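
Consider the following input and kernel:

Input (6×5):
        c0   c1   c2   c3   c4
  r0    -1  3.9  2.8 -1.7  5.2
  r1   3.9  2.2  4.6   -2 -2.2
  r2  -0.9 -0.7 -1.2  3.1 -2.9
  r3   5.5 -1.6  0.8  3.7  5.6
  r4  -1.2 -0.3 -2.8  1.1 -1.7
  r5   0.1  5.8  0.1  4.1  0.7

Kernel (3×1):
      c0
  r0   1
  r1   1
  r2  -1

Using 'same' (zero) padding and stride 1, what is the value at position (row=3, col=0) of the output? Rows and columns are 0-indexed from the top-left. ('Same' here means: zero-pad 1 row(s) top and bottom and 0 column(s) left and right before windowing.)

The receptive field on the zero-padded input at this output position is [-0.9 / 5.5 / -1.2]. Elementwise product with the kernel and sum: -0.9·1 + 5.5·1 + -1.2·-1.

5.8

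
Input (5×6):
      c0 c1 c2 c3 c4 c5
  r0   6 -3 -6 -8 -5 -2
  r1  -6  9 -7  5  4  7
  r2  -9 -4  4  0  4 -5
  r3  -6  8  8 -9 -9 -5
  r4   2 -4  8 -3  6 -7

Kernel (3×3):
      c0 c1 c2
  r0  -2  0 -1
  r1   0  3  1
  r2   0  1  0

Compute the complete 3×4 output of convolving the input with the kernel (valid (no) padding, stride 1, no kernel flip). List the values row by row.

10 2 36 41
19 -3 5 -19
42 31 -51 -21

Output[0,0]: The receptive field on the input at this output position is [6 -3 -6 / -6 9 -7 / -9 -4 4]. Elementwise product with the kernel and sum: 6·-2 + -6·-1 + 9·3 + -7·1 + -4·1.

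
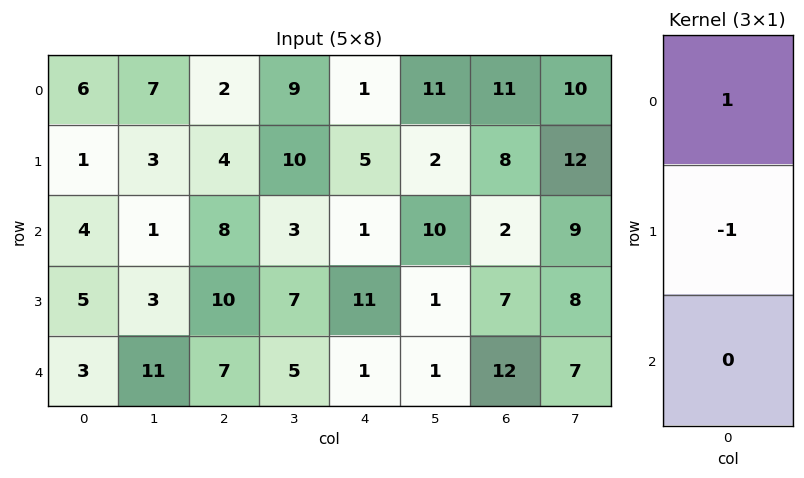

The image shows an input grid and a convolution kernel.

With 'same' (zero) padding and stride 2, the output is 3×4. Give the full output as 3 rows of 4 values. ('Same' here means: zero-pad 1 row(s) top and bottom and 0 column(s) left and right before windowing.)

Output[0,0]: The receptive field on the zero-padded input at this output position is [0 / 6 / 1]. Elementwise product with the kernel and sum: 0·1 + 6·-1.

-6 -2 -1 -11
-3 -4 4 6
2 3 10 -5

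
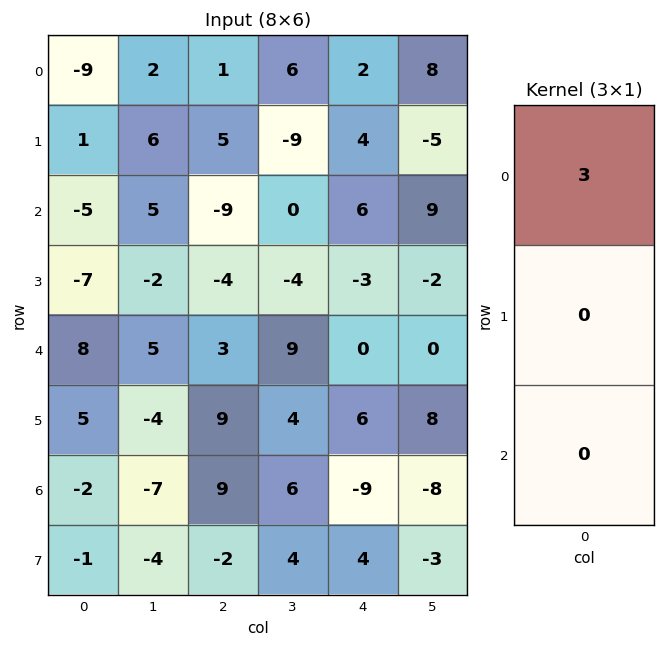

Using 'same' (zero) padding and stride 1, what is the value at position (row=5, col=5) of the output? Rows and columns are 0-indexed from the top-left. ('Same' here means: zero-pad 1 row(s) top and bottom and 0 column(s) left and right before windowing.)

The receptive field on the zero-padded input at this output position is [0 / 8 / -8]. Elementwise product with the kernel and sum: 0·3.

0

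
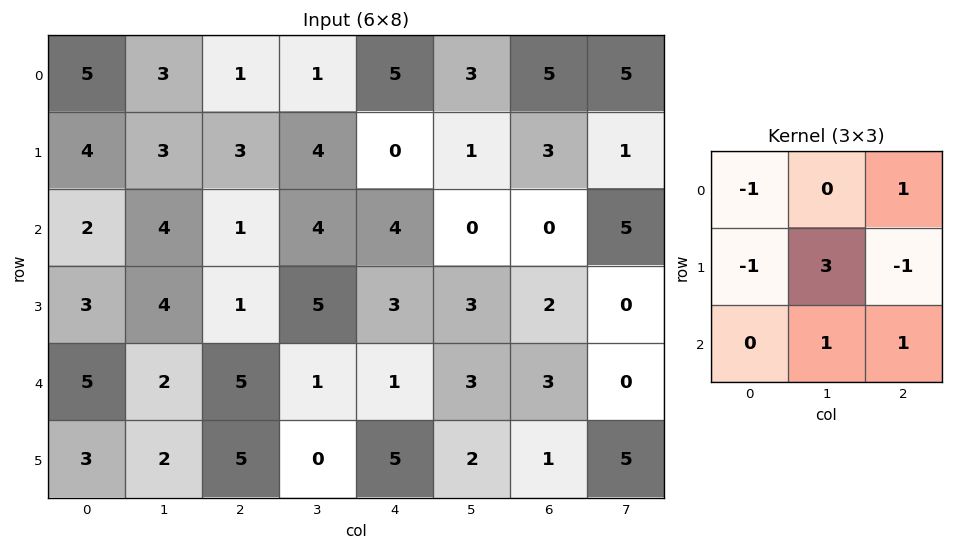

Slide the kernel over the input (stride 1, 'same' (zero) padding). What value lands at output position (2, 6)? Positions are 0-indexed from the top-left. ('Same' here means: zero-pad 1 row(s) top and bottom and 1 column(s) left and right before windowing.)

-3

The receptive field on the zero-padded input at this output position is [1 3 1 / 0 0 5 / 3 2 0]. Elementwise product with the kernel and sum: 1·-1 + 1·1 + 0·-1 + 0·3 + 5·-1 + 2·1 + 0·1.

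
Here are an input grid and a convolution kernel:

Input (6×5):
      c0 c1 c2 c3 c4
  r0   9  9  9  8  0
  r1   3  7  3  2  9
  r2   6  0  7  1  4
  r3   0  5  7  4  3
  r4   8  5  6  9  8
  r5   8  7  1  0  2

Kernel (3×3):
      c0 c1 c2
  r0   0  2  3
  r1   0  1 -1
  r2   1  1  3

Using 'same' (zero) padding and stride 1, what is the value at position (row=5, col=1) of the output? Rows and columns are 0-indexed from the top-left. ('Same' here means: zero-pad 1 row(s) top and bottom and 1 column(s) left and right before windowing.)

The receptive field on the zero-padded input at this output position is [8 5 6 / 8 7 1 / 0 0 0]. Elementwise product with the kernel and sum: 5·2 + 6·3 + 7·1 + 1·-1 + 0·1 + 0·1 + 0·3.

34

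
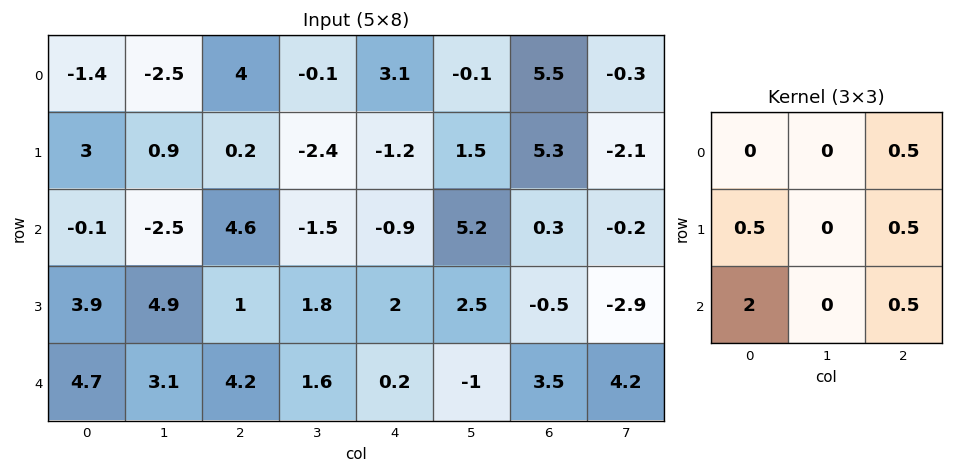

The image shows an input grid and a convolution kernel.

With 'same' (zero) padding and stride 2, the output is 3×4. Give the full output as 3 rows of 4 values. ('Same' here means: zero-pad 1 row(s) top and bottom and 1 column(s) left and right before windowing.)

Output[0,0]: The receptive field on the zero-padded input at this output position is [0 0 0 / 0 -1.4 -2.5 / 0 3 0.9]. Elementwise product with the kernel and sum: 0·0.5 + 0·0.5 + -2.5·0.5 + 0·2 + 0.9·0.5.
Output[0,1]: The receptive field on the zero-padded input at this output position is [0 0 0 / -2.5 4 -0.1 / 0.9 0.2 -2.4]. Elementwise product with the kernel and sum: 0·0.5 + -2.5·0.5 + -0.1·0.5 + 0.9·2 + -2.4·0.5.

-0.8 -0.7 -4.15 1.75
1.65 7.5 7.45 5
4 3.25 1.55 0.15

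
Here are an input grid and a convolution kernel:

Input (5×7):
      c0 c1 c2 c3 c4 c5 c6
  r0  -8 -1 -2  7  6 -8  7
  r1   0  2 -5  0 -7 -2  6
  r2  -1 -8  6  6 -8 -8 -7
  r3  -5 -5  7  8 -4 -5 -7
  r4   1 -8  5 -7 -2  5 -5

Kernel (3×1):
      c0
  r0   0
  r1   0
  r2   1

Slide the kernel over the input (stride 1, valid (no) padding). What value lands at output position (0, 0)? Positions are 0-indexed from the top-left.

-1

The receptive field on the input at this output position is [-8 / 0 / -1]. Elementwise product with the kernel and sum: -1·1.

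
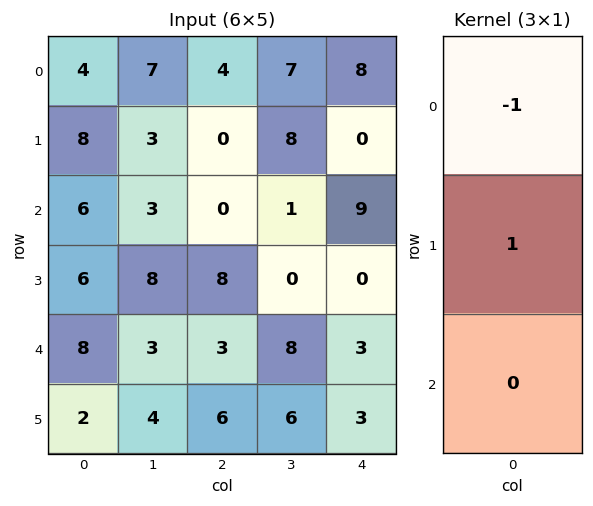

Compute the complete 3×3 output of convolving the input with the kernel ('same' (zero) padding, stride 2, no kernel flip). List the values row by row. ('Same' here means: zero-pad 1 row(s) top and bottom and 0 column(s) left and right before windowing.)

4 4 8
-2 0 9
2 -5 3

Output[0,0]: The receptive field on the zero-padded input at this output position is [0 / 4 / 8]. Elementwise product with the kernel and sum: 0·-1 + 4·1.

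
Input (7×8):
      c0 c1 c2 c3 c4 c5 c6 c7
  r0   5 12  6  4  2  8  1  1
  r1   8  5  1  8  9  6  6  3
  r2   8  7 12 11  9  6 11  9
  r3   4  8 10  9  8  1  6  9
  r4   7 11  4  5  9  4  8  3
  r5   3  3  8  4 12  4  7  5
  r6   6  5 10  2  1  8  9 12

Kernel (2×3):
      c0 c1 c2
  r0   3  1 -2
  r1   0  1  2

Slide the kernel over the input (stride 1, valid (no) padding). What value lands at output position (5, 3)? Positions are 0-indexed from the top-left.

33

The receptive field on the input at this output position is [4 12 4 / 2 1 8]. Elementwise product with the kernel and sum: 4·3 + 12·1 + 4·-2 + 1·1 + 8·2.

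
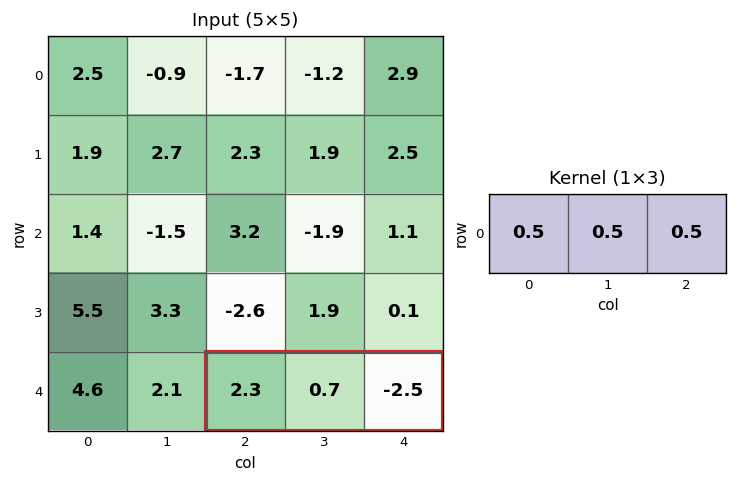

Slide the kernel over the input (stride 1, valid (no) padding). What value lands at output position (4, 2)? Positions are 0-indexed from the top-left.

0.25

The receptive field on the input at this output position is [2.3 0.7 -2.5]. Elementwise product with the kernel and sum: 2.3·0.5 + 0.7·0.5 + -2.5·0.5.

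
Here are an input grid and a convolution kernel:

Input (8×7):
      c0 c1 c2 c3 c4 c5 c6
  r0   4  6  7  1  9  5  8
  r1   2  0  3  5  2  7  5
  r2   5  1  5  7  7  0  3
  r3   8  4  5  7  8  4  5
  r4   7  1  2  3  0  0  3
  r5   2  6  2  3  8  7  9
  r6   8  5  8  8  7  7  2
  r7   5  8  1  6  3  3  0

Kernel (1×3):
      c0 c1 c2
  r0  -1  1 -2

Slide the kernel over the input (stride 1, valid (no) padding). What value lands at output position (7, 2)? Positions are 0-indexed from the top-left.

The receptive field on the input at this output position is [1 6 3]. Elementwise product with the kernel and sum: 1·-1 + 6·1 + 3·-2.

-1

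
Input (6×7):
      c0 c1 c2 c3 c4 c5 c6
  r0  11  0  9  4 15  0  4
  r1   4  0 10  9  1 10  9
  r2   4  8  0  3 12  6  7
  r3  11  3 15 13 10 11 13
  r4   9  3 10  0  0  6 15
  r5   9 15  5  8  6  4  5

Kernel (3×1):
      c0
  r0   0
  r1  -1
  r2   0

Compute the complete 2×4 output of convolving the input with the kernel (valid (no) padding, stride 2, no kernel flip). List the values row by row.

Output[0,0]: The receptive field on the input at this output position is [11 / 4 / 4]. Elementwise product with the kernel and sum: 4·-1.

-4 -10 -1 -9
-11 -15 -10 -13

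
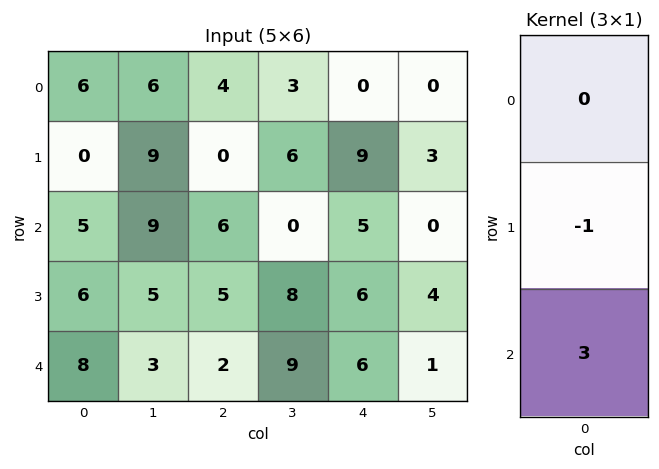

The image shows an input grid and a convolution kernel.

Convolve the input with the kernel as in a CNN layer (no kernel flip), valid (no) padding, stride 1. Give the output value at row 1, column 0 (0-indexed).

13

The receptive field on the input at this output position is [0 / 5 / 6]. Elementwise product with the kernel and sum: 5·-1 + 6·3.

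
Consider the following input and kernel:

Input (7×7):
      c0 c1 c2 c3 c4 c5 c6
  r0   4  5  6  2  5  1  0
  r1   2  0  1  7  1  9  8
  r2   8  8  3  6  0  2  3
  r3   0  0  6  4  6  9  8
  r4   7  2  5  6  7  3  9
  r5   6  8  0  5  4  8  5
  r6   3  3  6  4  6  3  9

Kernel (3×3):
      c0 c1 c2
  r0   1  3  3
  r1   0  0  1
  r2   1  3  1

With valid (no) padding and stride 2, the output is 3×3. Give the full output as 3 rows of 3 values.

73 49 25
65 57 48
46 72 72

Output[0,0]: The receptive field on the input at this output position is [4 5 6 / 2 0 1 / 8 8 3]. Elementwise product with the kernel and sum: 4·1 + 5·3 + 6·3 + 1·1 + 8·1 + 8·3 + 3·1.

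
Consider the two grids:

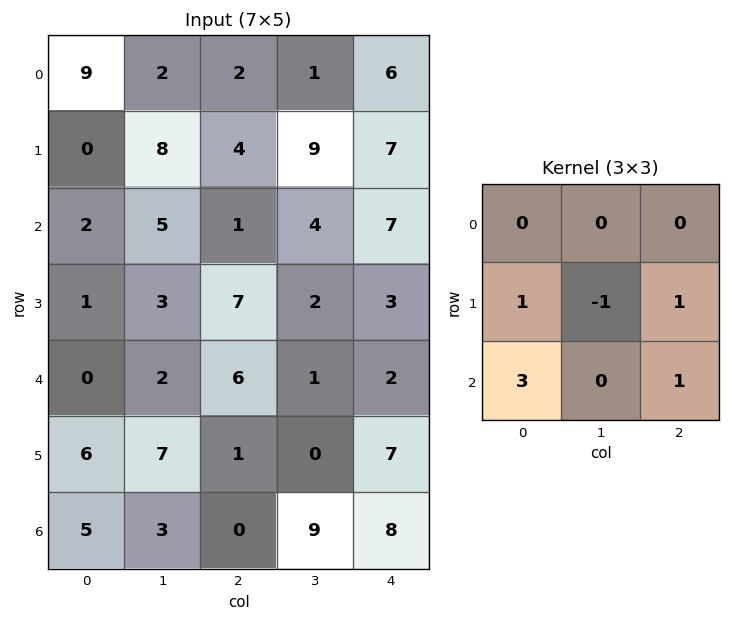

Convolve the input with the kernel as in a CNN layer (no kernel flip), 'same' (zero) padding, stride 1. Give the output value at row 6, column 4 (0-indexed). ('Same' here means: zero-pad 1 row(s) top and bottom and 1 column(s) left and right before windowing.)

The receptive field on the zero-padded input at this output position is [0 7 0 / 9 8 0 / 0 0 0]. Elementwise product with the kernel and sum: 9·1 + 8·-1 + 0·1 + 0·3 + 0·1.

1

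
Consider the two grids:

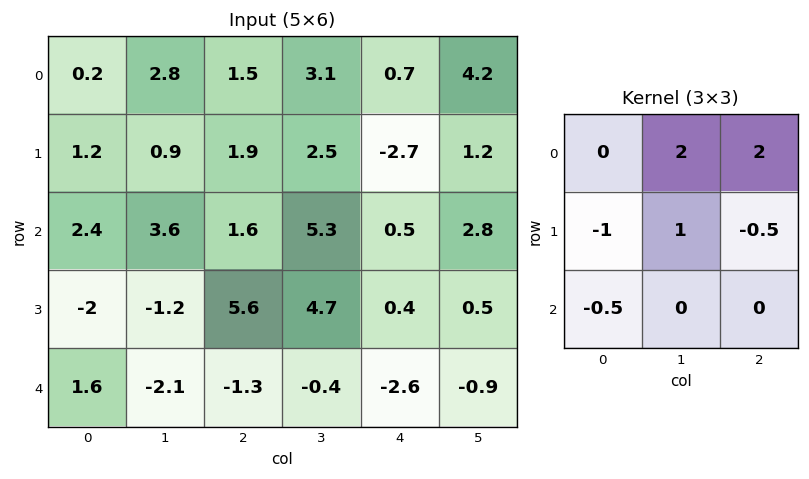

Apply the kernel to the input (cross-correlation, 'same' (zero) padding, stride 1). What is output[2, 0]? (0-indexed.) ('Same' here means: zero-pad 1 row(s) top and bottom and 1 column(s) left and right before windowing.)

4.8

The receptive field on the zero-padded input at this output position is [0 1.2 0.9 / 0 2.4 3.6 / 0 -2 -1.2]. Elementwise product with the kernel and sum: 1.2·2 + 0.9·2 + 0·-1 + 2.4·1 + 3.6·-0.5 + 0·-0.5.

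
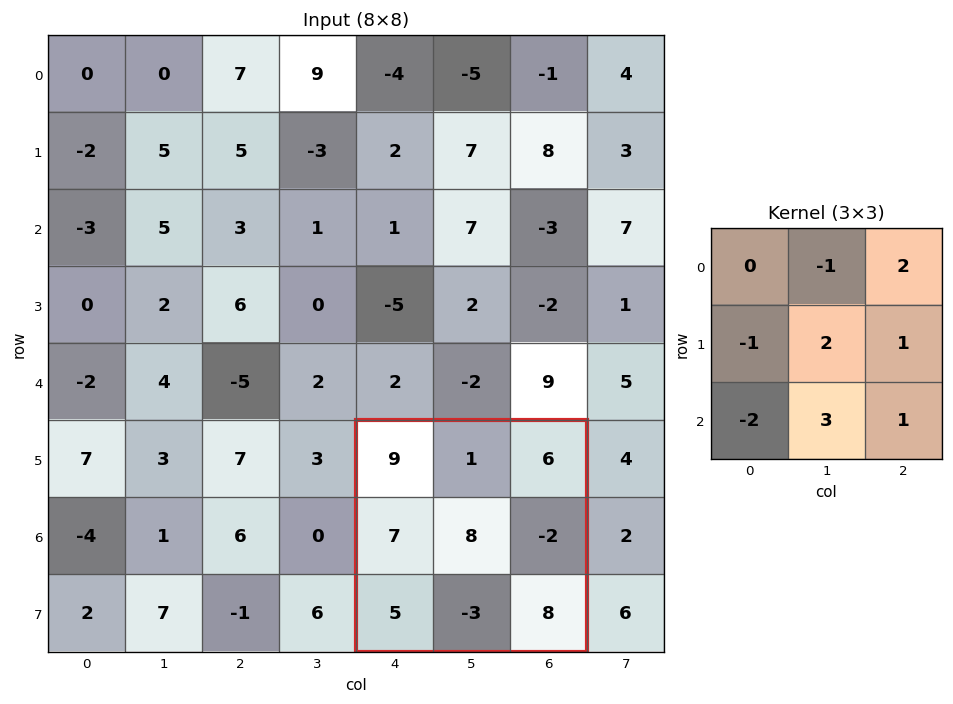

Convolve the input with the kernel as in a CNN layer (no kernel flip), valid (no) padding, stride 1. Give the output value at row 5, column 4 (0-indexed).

The receptive field on the input at this output position is [9 1 6 / 7 8 -2 / 5 -3 8]. Elementwise product with the kernel and sum: 1·-1 + 6·2 + 7·-1 + 8·2 + -2·1 + 5·-2 + -3·3 + 8·1.

7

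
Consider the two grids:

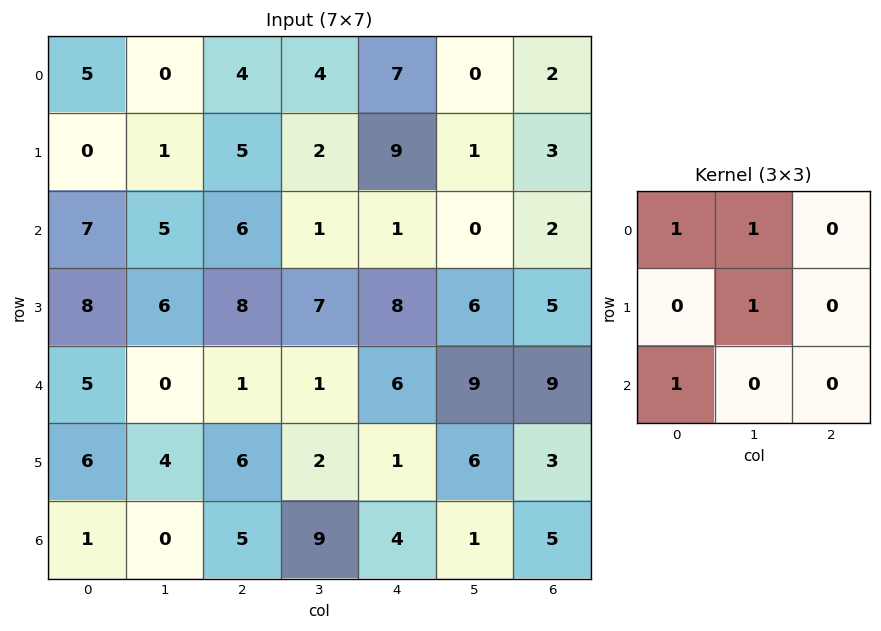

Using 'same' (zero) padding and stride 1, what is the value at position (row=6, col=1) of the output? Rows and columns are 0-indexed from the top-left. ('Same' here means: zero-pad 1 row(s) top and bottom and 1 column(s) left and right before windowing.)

10

The receptive field on the zero-padded input at this output position is [6 4 6 / 1 0 5 / 0 0 0]. Elementwise product with the kernel and sum: 6·1 + 4·1 + 0·1 + 0·1.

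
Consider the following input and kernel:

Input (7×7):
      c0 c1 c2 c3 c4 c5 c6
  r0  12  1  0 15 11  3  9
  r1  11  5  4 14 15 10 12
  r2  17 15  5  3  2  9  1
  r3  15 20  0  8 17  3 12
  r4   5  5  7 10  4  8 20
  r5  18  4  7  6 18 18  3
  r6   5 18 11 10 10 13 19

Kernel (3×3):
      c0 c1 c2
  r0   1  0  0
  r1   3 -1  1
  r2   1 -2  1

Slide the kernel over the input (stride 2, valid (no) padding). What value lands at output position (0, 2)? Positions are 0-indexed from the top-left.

The receptive field on the input at this output position is [11 3 9 / 15 10 12 / 2 9 1]. Elementwise product with the kernel and sum: 11·1 + 15·3 + 10·-1 + 12·1 + 2·1 + 9·-2 + 1·1.

43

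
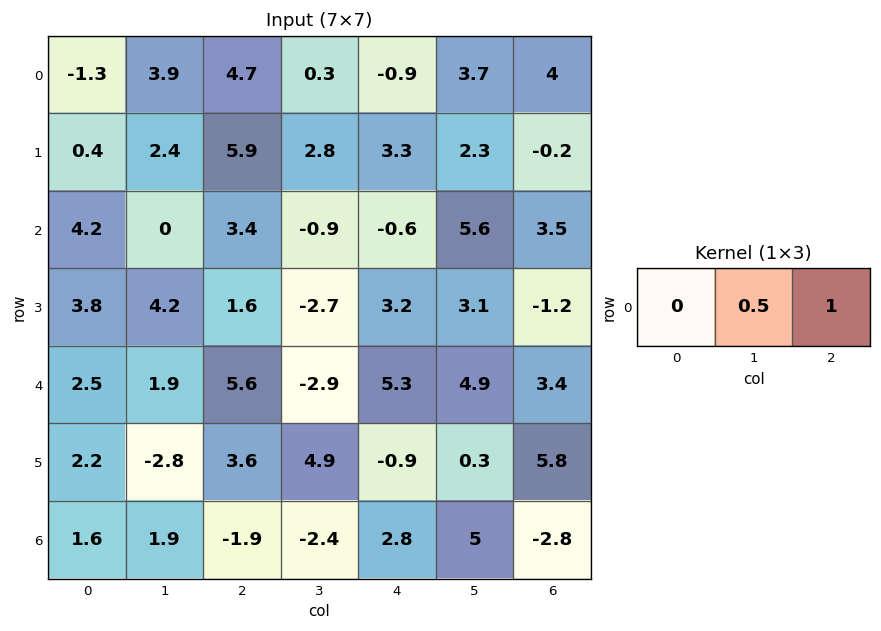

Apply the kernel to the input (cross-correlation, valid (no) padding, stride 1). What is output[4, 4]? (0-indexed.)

5.85

The receptive field on the input at this output position is [5.3 4.9 3.4]. Elementwise product with the kernel and sum: 4.9·0.5 + 3.4·1.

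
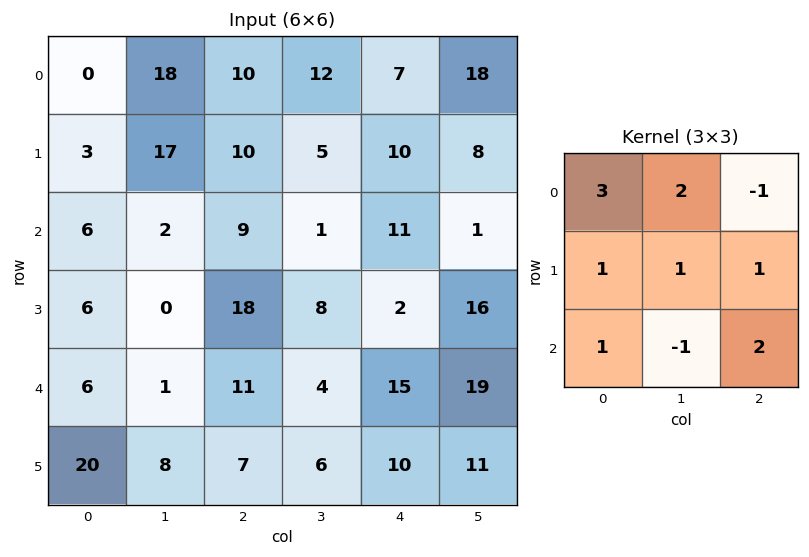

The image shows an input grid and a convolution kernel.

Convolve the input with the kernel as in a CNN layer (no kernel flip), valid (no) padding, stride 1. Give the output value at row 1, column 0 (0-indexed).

The receptive field on the input at this output position is [3 17 10 / 6 2 9 / 6 0 18]. Elementwise product with the kernel and sum: 3·3 + 17·2 + 10·-1 + 6·1 + 2·1 + 9·1 + 6·1 + 0·-1 + 18·2.

92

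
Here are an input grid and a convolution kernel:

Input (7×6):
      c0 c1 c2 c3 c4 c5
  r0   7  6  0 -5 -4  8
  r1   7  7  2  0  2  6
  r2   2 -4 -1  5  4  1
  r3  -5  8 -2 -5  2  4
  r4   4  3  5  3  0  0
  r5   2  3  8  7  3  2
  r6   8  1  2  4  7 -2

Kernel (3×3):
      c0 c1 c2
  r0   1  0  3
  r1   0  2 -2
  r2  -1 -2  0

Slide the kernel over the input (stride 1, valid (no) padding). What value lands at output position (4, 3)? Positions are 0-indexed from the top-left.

The receptive field on the input at this output position is [3 0 0 / 7 3 2 / 4 7 -2]. Elementwise product with the kernel and sum: 3·1 + 0·3 + 3·2 + 2·-2 + 4·-1 + 7·-2.

-13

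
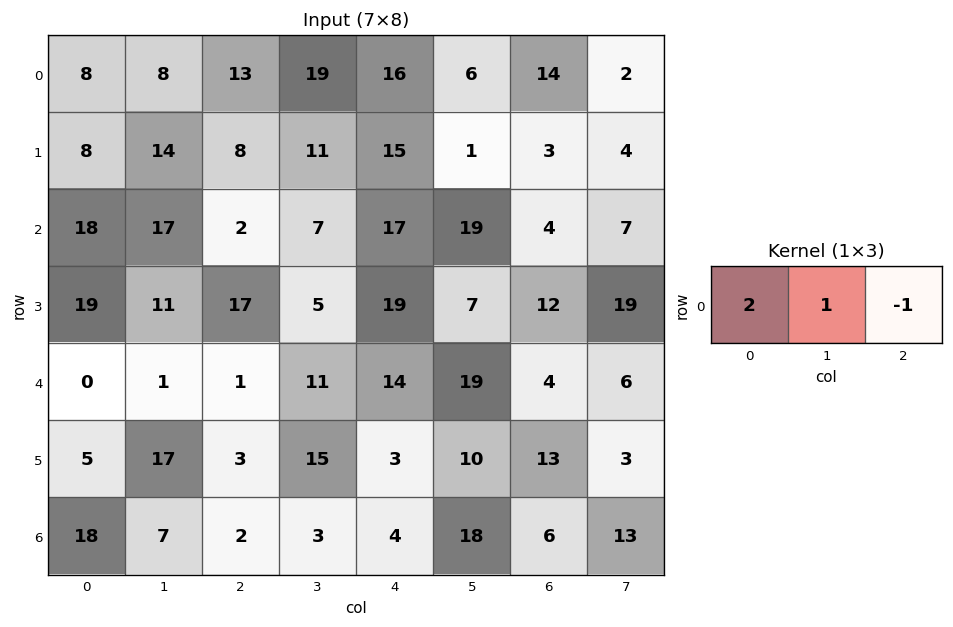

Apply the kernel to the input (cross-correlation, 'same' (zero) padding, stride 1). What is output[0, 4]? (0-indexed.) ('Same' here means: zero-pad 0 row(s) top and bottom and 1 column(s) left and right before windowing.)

The receptive field on the zero-padded input at this output position is [19 16 6]. Elementwise product with the kernel and sum: 19·2 + 16·1 + 6·-1.

48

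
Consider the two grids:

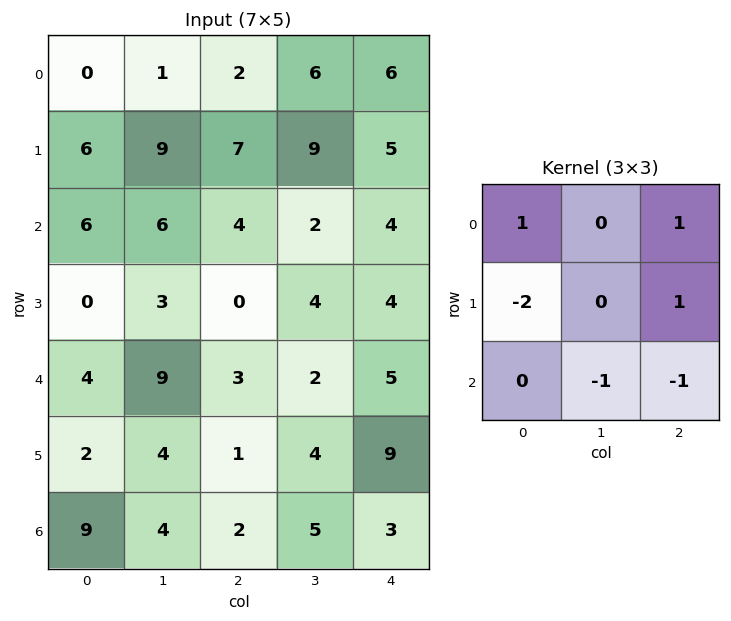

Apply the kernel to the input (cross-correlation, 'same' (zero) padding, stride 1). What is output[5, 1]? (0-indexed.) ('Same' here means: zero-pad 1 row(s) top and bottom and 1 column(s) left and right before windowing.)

The receptive field on the zero-padded input at this output position is [4 9 3 / 2 4 1 / 9 4 2]. Elementwise product with the kernel and sum: 4·1 + 3·1 + 2·-2 + 1·1 + 4·-1 + 2·-1.

-2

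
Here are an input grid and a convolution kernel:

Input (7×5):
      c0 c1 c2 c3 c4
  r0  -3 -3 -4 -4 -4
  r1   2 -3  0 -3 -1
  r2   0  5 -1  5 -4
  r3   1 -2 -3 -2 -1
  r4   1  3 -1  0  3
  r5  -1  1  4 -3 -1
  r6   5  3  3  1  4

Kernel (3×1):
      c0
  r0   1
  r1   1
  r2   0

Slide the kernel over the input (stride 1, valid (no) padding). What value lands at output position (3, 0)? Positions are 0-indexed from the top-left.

2

The receptive field on the input at this output position is [1 / 1 / -1]. Elementwise product with the kernel and sum: 1·1 + 1·1.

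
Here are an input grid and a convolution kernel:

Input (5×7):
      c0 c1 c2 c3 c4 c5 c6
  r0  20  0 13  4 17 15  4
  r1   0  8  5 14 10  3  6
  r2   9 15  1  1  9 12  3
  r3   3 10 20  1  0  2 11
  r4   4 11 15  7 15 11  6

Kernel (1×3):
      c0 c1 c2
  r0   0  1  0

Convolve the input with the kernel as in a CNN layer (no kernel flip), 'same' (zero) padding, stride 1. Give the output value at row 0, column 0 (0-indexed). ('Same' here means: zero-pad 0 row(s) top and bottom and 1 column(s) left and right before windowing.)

The receptive field on the zero-padded input at this output position is [0 20 0]. Elementwise product with the kernel and sum: 20·1.

20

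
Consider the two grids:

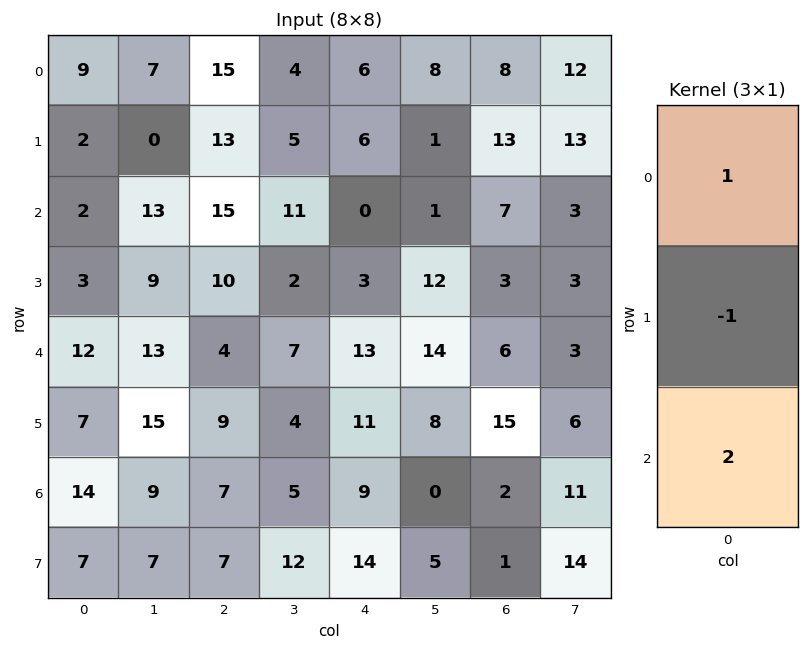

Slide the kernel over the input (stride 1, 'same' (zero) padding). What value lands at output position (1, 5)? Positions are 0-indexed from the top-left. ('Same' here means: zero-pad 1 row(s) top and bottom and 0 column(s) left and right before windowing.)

9

The receptive field on the zero-padded input at this output position is [8 / 1 / 1]. Elementwise product with the kernel and sum: 8·1 + 1·-1 + 1·2.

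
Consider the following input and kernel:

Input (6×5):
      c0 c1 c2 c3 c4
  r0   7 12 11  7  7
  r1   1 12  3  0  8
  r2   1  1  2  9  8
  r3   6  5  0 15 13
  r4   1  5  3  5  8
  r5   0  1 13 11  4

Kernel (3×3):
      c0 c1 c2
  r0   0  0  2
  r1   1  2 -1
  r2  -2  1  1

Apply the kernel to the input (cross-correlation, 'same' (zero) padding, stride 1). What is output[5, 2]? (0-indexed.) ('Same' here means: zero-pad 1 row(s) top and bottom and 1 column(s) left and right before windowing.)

26

The receptive field on the zero-padded input at this output position is [5 3 5 / 1 13 11 / 0 0 0]. Elementwise product with the kernel and sum: 5·2 + 1·1 + 13·2 + 11·-1 + 0·-2 + 0·1 + 0·1.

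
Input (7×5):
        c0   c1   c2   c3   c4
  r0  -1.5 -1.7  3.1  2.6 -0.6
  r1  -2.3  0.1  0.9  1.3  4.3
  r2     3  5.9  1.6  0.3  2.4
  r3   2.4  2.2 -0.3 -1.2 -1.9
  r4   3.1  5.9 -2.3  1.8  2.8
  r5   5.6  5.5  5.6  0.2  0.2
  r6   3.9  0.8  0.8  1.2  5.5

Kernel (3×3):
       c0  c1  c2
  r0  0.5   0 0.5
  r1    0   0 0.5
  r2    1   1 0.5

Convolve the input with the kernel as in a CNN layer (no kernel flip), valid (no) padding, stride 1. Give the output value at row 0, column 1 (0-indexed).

The receptive field on the input at this output position is [-1.7 3.1 2.6 / 0.1 0.9 1.3 / 5.9 1.6 0.3]. Elementwise product with the kernel and sum: -1.7·0.5 + 2.6·0.5 + 1.3·0.5 + 5.9·1 + 1.6·1 + 0.3·0.5.

8.75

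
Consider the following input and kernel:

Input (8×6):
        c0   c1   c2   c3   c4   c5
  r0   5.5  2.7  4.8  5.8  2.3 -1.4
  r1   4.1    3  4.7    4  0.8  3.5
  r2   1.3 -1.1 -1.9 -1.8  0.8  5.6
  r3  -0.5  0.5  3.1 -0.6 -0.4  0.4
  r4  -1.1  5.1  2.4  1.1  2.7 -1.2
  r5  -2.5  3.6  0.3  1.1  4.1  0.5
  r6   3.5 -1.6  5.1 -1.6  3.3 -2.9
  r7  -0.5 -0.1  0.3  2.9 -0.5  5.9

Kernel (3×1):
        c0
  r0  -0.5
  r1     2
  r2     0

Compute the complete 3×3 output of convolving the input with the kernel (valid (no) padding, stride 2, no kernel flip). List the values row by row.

5.45 7 0.45
-1.65 7.15 -1.2
-4.45 -0.6 6.85

Output[0,0]: The receptive field on the input at this output position is [5.5 / 4.1 / 1.3]. Elementwise product with the kernel and sum: 5.5·-0.5 + 4.1·2.
Output[0,1]: The receptive field on the input at this output position is [4.8 / 4.7 / -1.9]. Elementwise product with the kernel and sum: 4.8·-0.5 + 4.7·2.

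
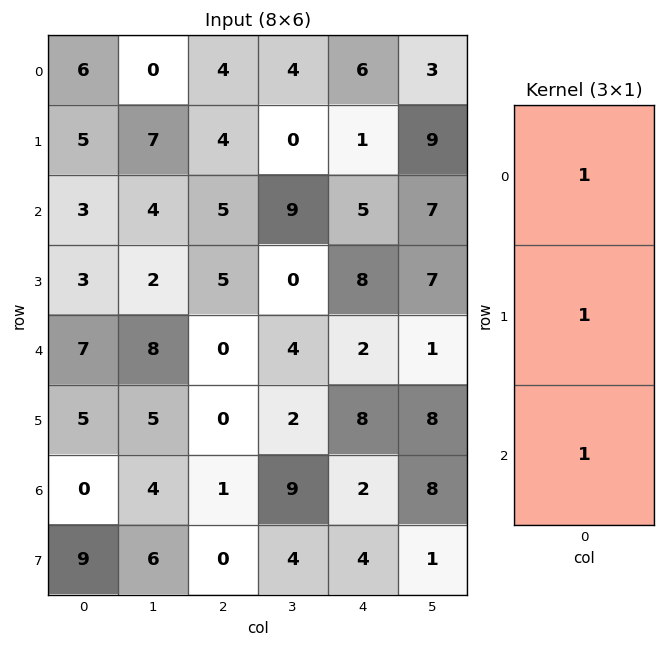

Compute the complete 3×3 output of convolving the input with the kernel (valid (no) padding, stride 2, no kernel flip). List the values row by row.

14 13 12
13 10 15
12 1 12

Output[0,0]: The receptive field on the input at this output position is [6 / 5 / 3]. Elementwise product with the kernel and sum: 6·1 + 5·1 + 3·1.
Output[0,1]: The receptive field on the input at this output position is [4 / 4 / 5]. Elementwise product with the kernel and sum: 4·1 + 4·1 + 5·1.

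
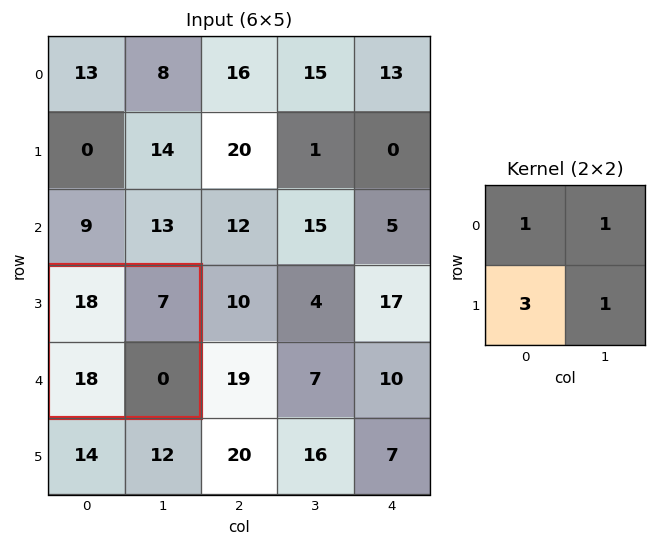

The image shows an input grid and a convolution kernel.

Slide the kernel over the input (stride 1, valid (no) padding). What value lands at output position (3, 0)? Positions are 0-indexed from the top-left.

The receptive field on the input at this output position is [18 7 / 18 0]. Elementwise product with the kernel and sum: 18·1 + 7·1 + 18·3 + 0·1.

79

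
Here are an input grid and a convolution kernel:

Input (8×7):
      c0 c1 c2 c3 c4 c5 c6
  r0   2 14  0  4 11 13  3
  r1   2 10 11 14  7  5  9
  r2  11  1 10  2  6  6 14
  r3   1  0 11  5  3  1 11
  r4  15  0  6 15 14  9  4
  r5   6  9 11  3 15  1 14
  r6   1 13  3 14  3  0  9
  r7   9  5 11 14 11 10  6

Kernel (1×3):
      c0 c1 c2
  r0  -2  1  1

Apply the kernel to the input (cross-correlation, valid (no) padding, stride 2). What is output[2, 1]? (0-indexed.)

17

The receptive field on the input at this output position is [6 15 14]. Elementwise product with the kernel and sum: 6·-2 + 15·1 + 14·1.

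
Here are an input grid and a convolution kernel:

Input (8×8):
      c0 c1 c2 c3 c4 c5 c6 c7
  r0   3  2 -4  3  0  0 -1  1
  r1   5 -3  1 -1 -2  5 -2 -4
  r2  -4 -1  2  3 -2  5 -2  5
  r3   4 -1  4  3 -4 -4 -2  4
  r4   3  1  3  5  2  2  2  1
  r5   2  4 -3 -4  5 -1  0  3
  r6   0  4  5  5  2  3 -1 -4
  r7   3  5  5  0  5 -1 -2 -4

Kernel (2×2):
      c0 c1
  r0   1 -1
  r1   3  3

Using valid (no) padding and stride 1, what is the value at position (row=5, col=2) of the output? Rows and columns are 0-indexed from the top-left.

The receptive field on the input at this output position is [-3 -4 / 5 5]. Elementwise product with the kernel and sum: -3·1 + -4·-1 + 5·3 + 5·3.

31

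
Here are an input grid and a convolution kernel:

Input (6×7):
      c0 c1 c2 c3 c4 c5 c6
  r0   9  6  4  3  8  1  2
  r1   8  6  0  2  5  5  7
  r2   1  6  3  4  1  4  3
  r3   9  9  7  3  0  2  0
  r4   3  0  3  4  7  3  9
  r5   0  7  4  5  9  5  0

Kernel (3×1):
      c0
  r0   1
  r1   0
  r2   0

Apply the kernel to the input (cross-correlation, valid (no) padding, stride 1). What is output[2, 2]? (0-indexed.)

3

The receptive field on the input at this output position is [3 / 7 / 3]. Elementwise product with the kernel and sum: 3·1.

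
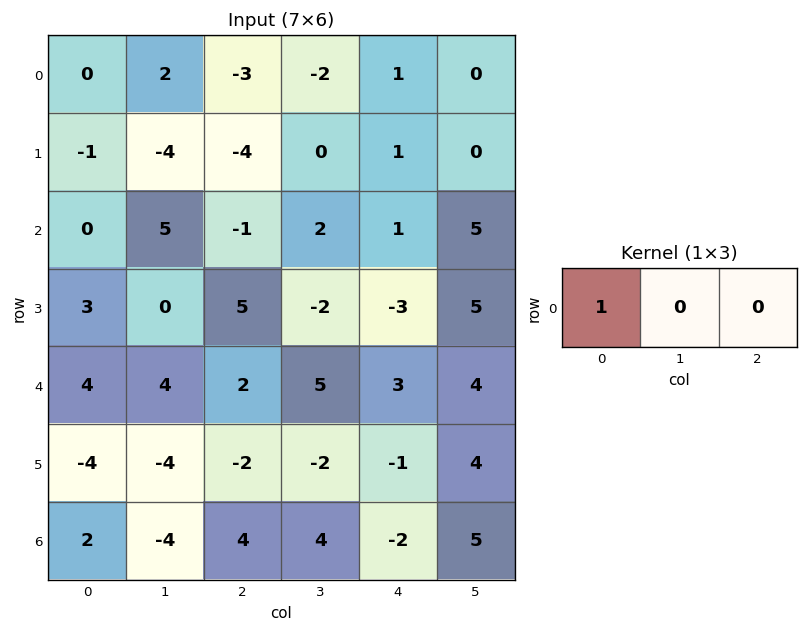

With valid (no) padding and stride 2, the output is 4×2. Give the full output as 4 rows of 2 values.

0 -3
0 -1
4 2
2 4

Output[0,0]: The receptive field on the input at this output position is [0 2 -3]. Elementwise product with the kernel and sum: 0·1.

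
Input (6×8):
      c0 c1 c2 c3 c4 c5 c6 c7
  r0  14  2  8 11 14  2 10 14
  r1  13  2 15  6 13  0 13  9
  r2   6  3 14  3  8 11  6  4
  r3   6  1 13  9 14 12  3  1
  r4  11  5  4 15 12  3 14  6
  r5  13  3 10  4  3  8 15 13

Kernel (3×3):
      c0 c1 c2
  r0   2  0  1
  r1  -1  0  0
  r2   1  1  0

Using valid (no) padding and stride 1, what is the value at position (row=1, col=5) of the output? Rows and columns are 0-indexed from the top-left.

The receptive field on the input at this output position is [0 13 9 / 11 6 4 / 12 3 1]. Elementwise product with the kernel and sum: 0·2 + 9·1 + 11·-1 + 12·1 + 3·1.

13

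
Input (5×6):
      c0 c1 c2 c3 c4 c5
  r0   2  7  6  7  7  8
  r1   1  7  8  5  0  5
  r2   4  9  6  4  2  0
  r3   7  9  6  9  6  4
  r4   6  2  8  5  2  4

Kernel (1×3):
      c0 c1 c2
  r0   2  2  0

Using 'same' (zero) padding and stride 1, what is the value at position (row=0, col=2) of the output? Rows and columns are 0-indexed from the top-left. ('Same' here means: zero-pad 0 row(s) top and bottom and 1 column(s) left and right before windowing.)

The receptive field on the zero-padded input at this output position is [7 6 7]. Elementwise product with the kernel and sum: 7·2 + 6·2.

26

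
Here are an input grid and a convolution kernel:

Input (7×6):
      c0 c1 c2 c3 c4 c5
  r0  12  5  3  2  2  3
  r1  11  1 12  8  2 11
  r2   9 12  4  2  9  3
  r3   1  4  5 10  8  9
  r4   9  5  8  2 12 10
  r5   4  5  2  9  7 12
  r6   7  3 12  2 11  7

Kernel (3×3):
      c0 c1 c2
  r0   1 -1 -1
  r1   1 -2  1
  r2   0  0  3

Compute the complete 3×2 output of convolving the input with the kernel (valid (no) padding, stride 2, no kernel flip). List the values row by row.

37 24
15 22
28 18

Output[0,0]: The receptive field on the input at this output position is [12 5 3 / 11 1 12 / 9 12 4]. Elementwise product with the kernel and sum: 12·1 + 5·-1 + 3·-1 + 11·1 + 1·-2 + 12·1 + 4·3.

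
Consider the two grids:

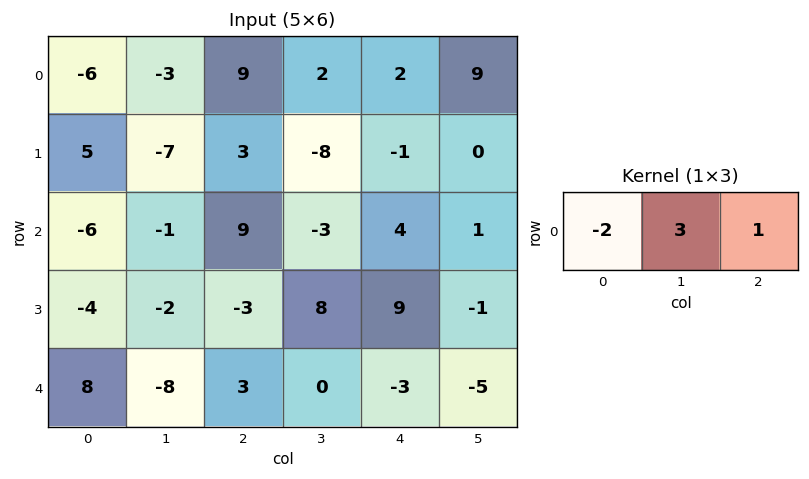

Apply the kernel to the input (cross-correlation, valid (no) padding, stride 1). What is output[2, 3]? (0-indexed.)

The receptive field on the input at this output position is [-3 4 1]. Elementwise product with the kernel and sum: -3·-2 + 4·3 + 1·1.

19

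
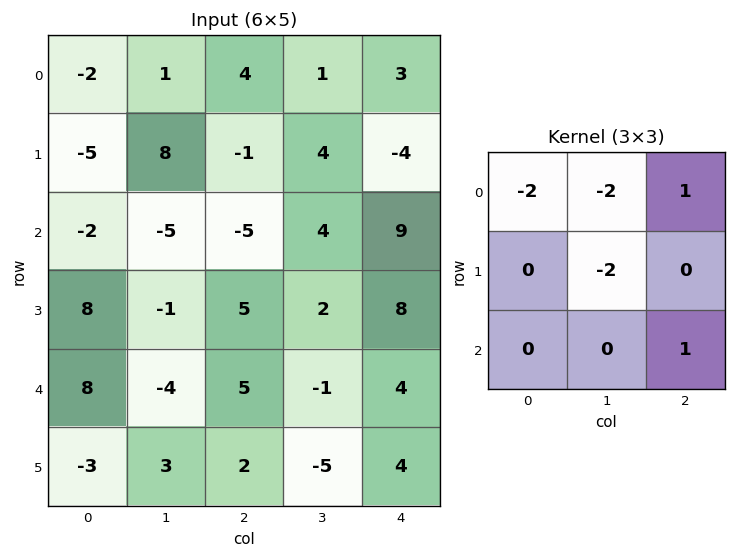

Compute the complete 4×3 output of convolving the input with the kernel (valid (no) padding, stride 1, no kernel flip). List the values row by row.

-15 -3 -6
8 2 -10
16 13 11
1 -21 0

Output[0,0]: The receptive field on the input at this output position is [-2 1 4 / -5 8 -1 / -2 -5 -5]. Elementwise product with the kernel and sum: -2·-2 + 1·-2 + 4·1 + 8·-2 + -5·1.
Output[0,1]: The receptive field on the input at this output position is [1 4 1 / 8 -1 4 / -5 -5 4]. Elementwise product with the kernel and sum: 1·-2 + 4·-2 + 1·1 + -1·-2 + 4·1.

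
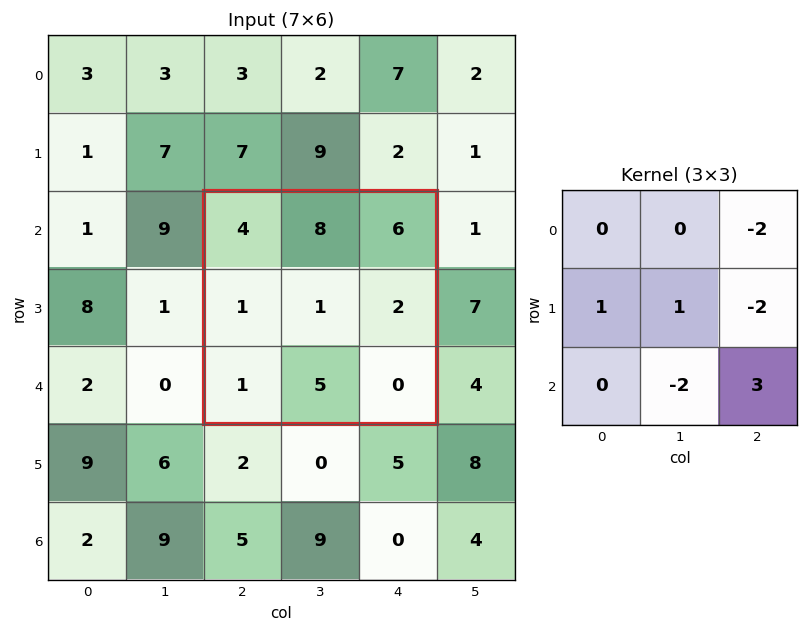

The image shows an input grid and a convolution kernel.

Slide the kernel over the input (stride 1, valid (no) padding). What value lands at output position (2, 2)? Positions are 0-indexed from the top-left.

The receptive field on the input at this output position is [4 8 6 / 1 1 2 / 1 5 0]. Elementwise product with the kernel and sum: 6·-2 + 1·1 + 1·1 + 2·-2 + 5·-2 + 0·3.

-24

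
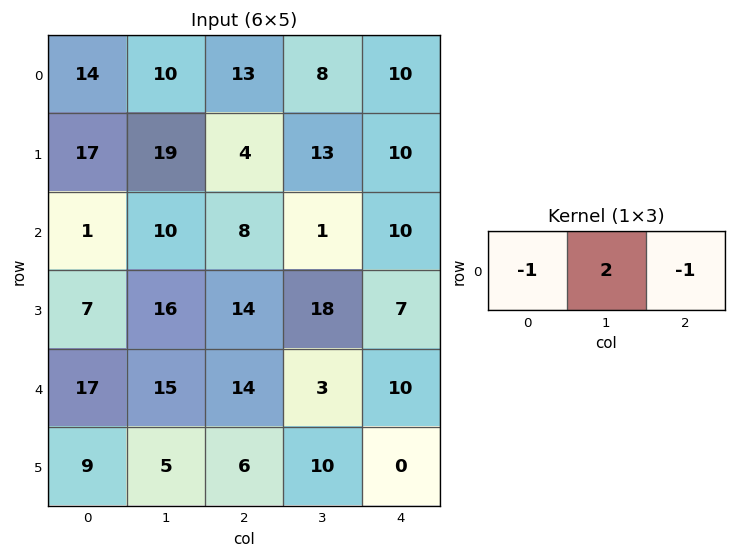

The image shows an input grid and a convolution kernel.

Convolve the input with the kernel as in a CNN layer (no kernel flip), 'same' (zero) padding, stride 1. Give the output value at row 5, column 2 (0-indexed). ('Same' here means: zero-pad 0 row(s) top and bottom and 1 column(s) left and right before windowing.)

-3

The receptive field on the zero-padded input at this output position is [5 6 10]. Elementwise product with the kernel and sum: 5·-1 + 6·2 + 10·-1.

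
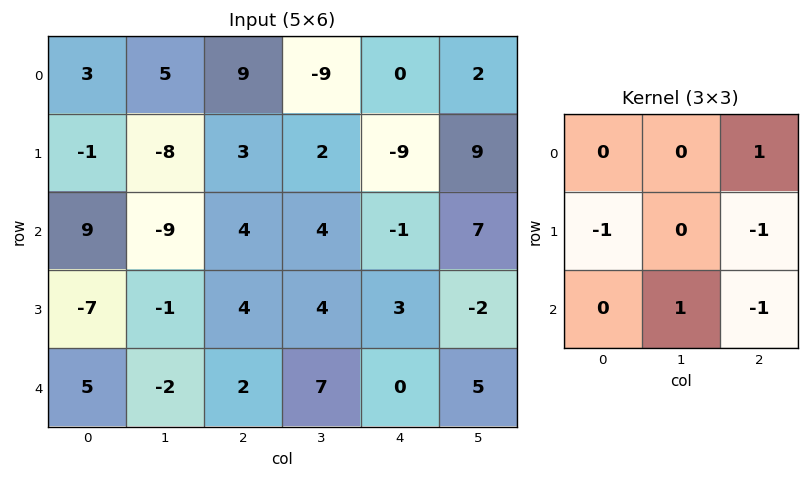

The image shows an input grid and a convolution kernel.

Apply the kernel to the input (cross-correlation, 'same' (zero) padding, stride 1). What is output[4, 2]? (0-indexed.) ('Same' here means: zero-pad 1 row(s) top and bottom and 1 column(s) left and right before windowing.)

The receptive field on the zero-padded input at this output position is [-1 4 4 / -2 2 7 / 0 0 0]. Elementwise product with the kernel and sum: 4·1 + -2·-1 + 7·-1 + 0·1 + 0·-1.

-1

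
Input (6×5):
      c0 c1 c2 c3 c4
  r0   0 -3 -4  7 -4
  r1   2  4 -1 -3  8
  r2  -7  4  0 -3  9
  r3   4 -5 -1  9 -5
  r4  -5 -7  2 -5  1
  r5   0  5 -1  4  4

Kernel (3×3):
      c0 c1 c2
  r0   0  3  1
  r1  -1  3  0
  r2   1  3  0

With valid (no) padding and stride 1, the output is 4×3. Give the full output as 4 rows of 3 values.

2 -8 0
19 -18 16
-33 -2 15
-17 21 16

Output[0,0]: The receptive field on the input at this output position is [0 -3 -4 / 2 4 -1 / -7 4 0]. Elementwise product with the kernel and sum: -3·3 + -4·1 + 2·-1 + 4·3 + -7·1 + 4·3.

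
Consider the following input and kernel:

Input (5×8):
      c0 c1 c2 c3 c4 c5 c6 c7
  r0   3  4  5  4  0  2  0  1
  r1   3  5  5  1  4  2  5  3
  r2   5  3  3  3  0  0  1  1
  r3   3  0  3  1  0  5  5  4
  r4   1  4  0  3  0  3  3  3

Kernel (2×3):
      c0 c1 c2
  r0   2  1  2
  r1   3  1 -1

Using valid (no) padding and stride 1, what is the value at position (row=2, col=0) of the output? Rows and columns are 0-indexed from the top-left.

25

The receptive field on the input at this output position is [5 3 3 / 3 0 3]. Elementwise product with the kernel and sum: 5·2 + 3·1 + 3·2 + 3·3 + 0·1 + 3·-1.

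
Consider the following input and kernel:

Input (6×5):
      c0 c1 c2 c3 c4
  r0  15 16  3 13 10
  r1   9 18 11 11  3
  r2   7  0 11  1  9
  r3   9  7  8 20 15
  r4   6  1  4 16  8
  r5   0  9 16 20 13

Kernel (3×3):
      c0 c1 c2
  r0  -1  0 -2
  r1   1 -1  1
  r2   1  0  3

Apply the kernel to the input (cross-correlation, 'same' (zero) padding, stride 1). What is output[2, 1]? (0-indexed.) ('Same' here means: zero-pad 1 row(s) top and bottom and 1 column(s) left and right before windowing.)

The receptive field on the zero-padded input at this output position is [9 18 11 / 7 0 11 / 9 7 8]. Elementwise product with the kernel and sum: 9·-1 + 11·-2 + 7·1 + 0·-1 + 11·1 + 9·1 + 8·3.

20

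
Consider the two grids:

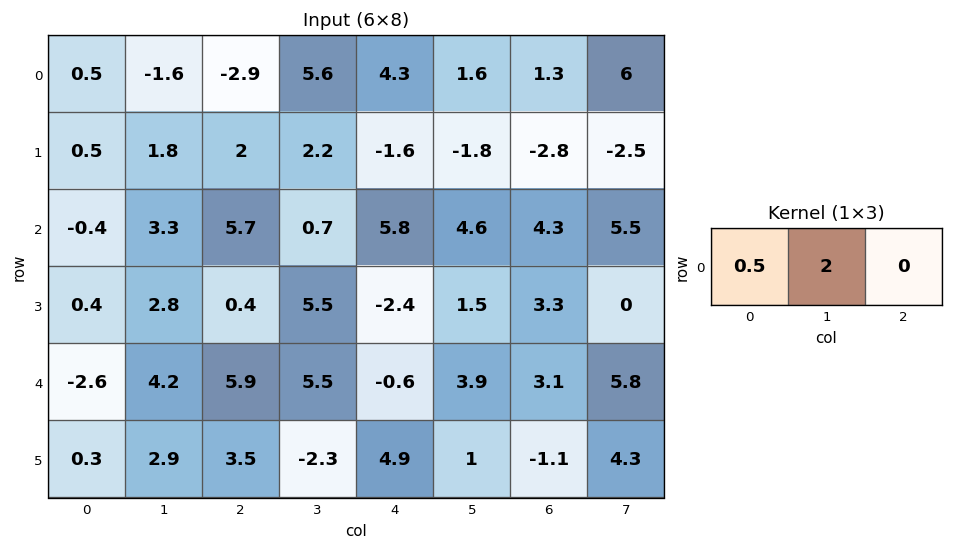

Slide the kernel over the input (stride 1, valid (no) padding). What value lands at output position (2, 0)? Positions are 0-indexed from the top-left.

The receptive field on the input at this output position is [-0.4 3.3 5.7]. Elementwise product with the kernel and sum: -0.4·0.5 + 3.3·2.

6.4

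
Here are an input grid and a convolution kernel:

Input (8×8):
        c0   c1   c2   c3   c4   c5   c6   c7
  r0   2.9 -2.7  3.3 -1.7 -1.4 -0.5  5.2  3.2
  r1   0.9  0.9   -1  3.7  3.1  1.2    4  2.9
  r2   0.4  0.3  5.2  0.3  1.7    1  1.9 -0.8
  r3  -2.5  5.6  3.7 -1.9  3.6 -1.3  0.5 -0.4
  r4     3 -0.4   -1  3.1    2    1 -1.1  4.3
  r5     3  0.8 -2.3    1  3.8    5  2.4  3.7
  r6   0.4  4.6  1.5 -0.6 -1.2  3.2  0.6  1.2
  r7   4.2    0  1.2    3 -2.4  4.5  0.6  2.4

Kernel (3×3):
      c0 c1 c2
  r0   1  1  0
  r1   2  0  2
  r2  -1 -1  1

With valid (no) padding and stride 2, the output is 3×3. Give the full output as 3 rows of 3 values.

Output[0,0]: The receptive field on the input at this output position is [2.9 -2.7 3.3 / 0.9 0.9 -1 / 0.4 0.3 5.2]. Elementwise product with the kernel and sum: 2.9·1 + -2.7·1 + 0.9·2 + -1·2 + 0.4·-1 + 0.3·-1 + 5.2·1.
Output[0,1]: The receptive field on the input at this output position is [3.3 -1.7 -1.4 / -1 3.7 3.1 / 5.2 0.3 1.7]. Elementwise product with the kernel and sum: 3.3·1 + -1.7·1 + -1·2 + 3.1·2 + 5.2·-1 + 0.3·-1 + 1.7·1.

4.5 2 11.5
-0.5 20 6.8
0.5 3 14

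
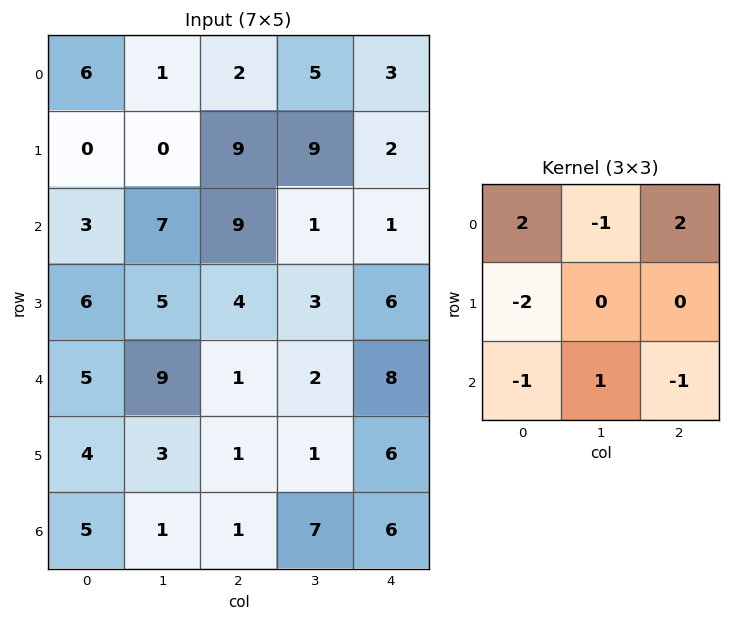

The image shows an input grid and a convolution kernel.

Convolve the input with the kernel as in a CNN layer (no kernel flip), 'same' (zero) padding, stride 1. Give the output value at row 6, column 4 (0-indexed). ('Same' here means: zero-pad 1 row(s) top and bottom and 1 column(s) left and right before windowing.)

-18

The receptive field on the zero-padded input at this output position is [1 6 0 / 7 6 0 / 0 0 0]. Elementwise product with the kernel and sum: 1·2 + 6·-1 + 0·2 + 7·-2 + 0·-1 + 0·1 + 0·-1.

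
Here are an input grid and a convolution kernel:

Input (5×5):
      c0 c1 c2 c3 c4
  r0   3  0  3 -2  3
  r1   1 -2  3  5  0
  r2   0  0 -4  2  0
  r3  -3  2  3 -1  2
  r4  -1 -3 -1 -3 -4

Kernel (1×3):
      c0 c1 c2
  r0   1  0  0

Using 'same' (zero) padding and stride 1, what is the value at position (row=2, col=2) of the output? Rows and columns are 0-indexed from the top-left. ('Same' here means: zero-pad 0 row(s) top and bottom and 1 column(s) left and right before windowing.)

The receptive field on the zero-padded input at this output position is [0 -4 2]. Elementwise product with the kernel and sum: 0·1.

0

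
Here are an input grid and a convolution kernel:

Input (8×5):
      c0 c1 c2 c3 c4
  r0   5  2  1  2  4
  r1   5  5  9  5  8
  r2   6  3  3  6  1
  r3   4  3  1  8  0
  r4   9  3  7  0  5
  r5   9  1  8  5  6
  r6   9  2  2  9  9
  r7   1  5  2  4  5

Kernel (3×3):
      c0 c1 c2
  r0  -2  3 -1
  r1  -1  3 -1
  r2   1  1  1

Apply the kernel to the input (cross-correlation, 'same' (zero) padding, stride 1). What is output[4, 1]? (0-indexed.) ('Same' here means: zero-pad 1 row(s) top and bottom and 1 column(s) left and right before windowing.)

The receptive field on the zero-padded input at this output position is [4 3 1 / 9 3 7 / 9 1 8]. Elementwise product with the kernel and sum: 4·-2 + 3·3 + 1·-1 + 9·-1 + 3·3 + 7·-1 + 9·1 + 1·1 + 8·1.

11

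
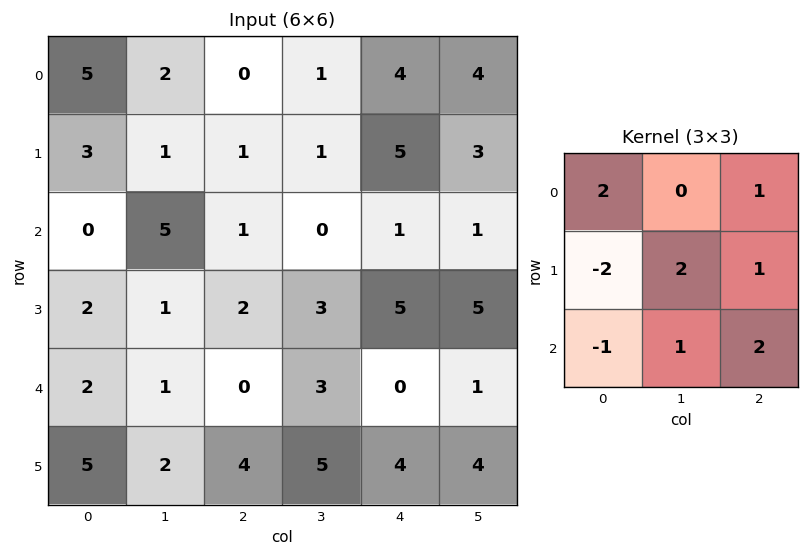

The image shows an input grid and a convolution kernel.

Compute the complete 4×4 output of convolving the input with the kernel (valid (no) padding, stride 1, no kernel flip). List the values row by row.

14 2 10 20
21 2 17 20
0 20 13 9
9 18 24 13

Output[0,0]: The receptive field on the input at this output position is [5 2 0 / 3 1 1 / 0 5 1]. Elementwise product with the kernel and sum: 5·2 + 0·1 + 3·-2 + 1·2 + 1·1 + 0·-1 + 5·1 + 1·2.
Output[0,1]: The receptive field on the input at this output position is [2 0 1 / 1 1 1 / 5 1 0]. Elementwise product with the kernel and sum: 2·2 + 1·1 + 1·-2 + 1·2 + 1·1 + 5·-1 + 1·1 + 0·2.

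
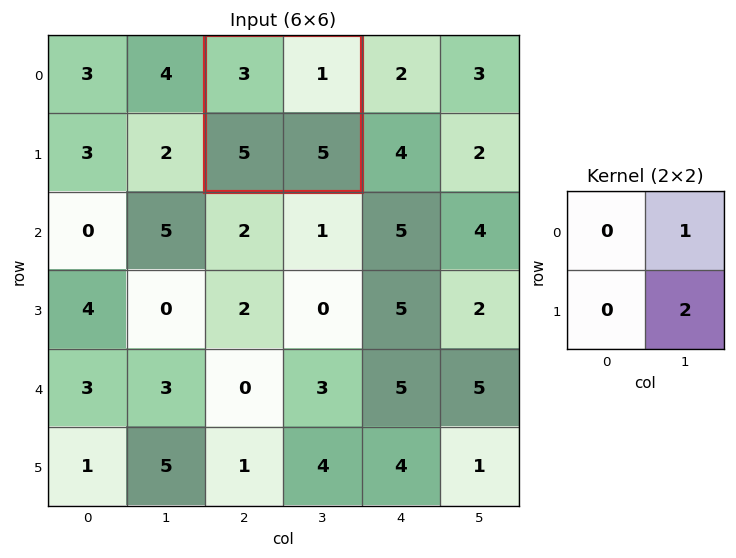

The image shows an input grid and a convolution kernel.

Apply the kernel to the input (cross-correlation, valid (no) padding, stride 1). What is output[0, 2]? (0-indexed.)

The receptive field on the input at this output position is [3 1 / 5 5]. Elementwise product with the kernel and sum: 1·1 + 5·2.

11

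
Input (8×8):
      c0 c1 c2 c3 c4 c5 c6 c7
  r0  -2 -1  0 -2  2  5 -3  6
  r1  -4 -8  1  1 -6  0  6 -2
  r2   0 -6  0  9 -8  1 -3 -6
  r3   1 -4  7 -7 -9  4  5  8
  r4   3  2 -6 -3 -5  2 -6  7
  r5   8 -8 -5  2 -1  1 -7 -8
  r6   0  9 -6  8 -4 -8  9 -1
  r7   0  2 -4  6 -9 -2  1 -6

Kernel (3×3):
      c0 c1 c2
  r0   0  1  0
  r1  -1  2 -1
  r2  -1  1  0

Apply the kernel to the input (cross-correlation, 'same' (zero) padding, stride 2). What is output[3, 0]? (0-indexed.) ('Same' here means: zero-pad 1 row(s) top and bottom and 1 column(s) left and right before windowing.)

-1

The receptive field on the zero-padded input at this output position is [0 8 -8 / 0 0 9 / 0 0 2]. Elementwise product with the kernel and sum: 8·1 + 0·-1 + 0·2 + 9·-1 + 0·-1 + 0·1.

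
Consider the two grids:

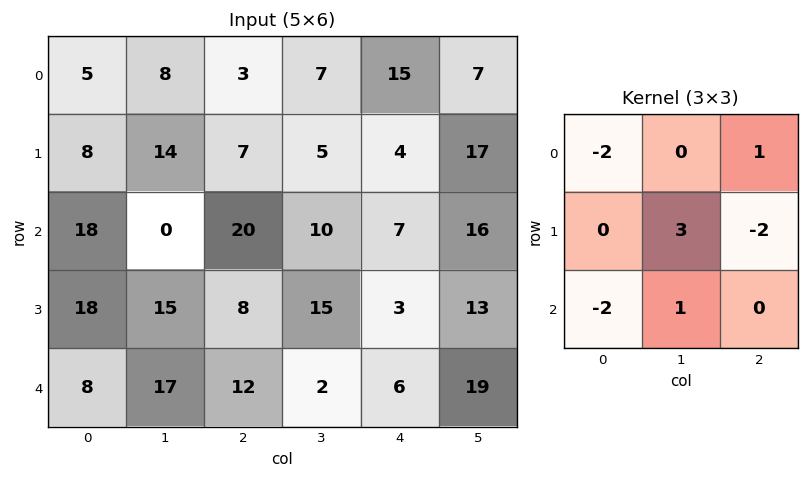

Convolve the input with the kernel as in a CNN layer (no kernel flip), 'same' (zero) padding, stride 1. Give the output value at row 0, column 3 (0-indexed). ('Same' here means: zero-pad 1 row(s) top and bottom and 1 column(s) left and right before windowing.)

-18

The receptive field on the zero-padded input at this output position is [0 0 0 / 3 7 15 / 7 5 4]. Elementwise product with the kernel and sum: 0·-2 + 0·1 + 7·3 + 15·-2 + 7·-2 + 5·1.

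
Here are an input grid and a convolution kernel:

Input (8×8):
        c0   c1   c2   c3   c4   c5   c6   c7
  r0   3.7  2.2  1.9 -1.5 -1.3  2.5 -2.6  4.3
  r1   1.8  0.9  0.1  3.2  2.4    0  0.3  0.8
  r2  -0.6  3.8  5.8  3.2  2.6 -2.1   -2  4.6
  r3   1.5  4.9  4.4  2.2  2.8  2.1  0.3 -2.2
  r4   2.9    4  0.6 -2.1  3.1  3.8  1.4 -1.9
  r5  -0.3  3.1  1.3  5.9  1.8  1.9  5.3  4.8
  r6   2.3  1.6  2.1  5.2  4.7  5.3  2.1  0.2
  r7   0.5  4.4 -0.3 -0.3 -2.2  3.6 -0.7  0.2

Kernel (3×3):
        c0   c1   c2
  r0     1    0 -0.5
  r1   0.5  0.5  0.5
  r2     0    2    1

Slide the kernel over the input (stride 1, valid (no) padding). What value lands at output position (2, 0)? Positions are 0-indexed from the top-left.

The receptive field on the input at this output position is [-0.6 3.8 5.8 / 1.5 4.9 4.4 / 2.9 4 0.6]. Elementwise product with the kernel and sum: -0.6·1 + 5.8·-0.5 + 1.5·0.5 + 4.9·0.5 + 4.4·0.5 + 4·2 + 0.6·1.

10.5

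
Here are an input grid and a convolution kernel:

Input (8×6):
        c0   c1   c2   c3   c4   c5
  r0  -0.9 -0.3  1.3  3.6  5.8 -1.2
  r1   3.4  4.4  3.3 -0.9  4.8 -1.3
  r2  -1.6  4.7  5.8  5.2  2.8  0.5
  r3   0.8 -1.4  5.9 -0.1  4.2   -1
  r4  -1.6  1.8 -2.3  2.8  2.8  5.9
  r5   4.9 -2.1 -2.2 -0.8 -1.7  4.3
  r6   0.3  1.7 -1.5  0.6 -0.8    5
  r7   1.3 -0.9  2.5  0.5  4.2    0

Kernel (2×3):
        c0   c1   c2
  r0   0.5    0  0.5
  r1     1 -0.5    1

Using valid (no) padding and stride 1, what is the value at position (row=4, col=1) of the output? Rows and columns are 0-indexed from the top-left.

0.5

The receptive field on the input at this output position is [1.8 -2.3 2.8 / -2.1 -2.2 -0.8]. Elementwise product with the kernel and sum: 1.8·0.5 + 2.8·0.5 + -2.1·1 + -2.2·-0.5 + -0.8·1.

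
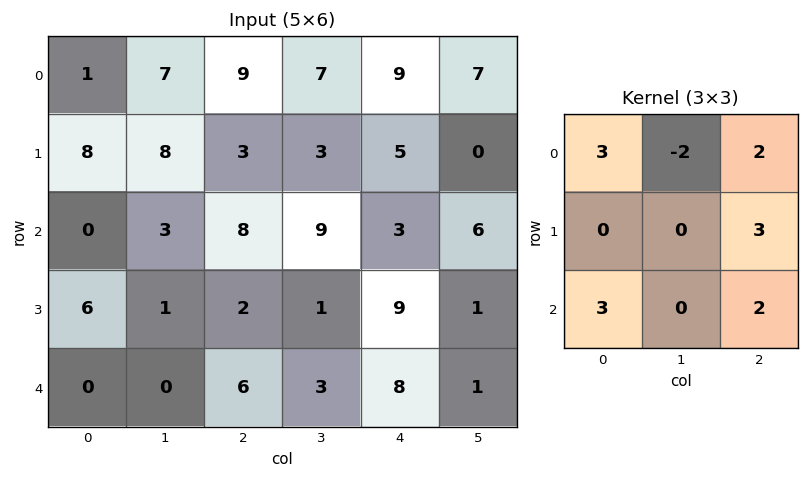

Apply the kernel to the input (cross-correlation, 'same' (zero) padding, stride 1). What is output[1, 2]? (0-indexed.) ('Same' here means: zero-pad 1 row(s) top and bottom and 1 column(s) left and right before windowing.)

The receptive field on the zero-padded input at this output position is [7 9 7 / 8 3 3 / 3 8 9]. Elementwise product with the kernel and sum: 7·3 + 9·-2 + 7·2 + 3·3 + 3·3 + 9·2.

53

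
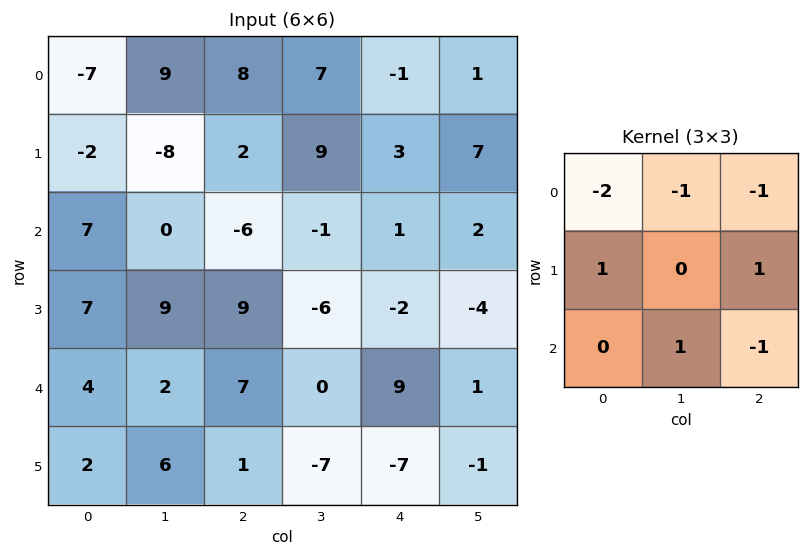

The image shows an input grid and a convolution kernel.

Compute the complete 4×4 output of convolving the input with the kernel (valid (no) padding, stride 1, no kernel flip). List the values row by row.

3 -37 -19 1
11 19 -25 -25
3 17 10 -3
-16 -11 6 13

Output[0,0]: The receptive field on the input at this output position is [-7 9 8 / -2 -8 2 / 7 0 -6]. Elementwise product with the kernel and sum: -7·-2 + 9·-1 + 8·-1 + -2·1 + 2·1 + 0·1 + -6·-1.
Output[0,1]: The receptive field on the input at this output position is [9 8 7 / -8 2 9 / 0 -6 -1]. Elementwise product with the kernel and sum: 9·-2 + 8·-1 + 7·-1 + -8·1 + 9·1 + -6·1 + -1·-1.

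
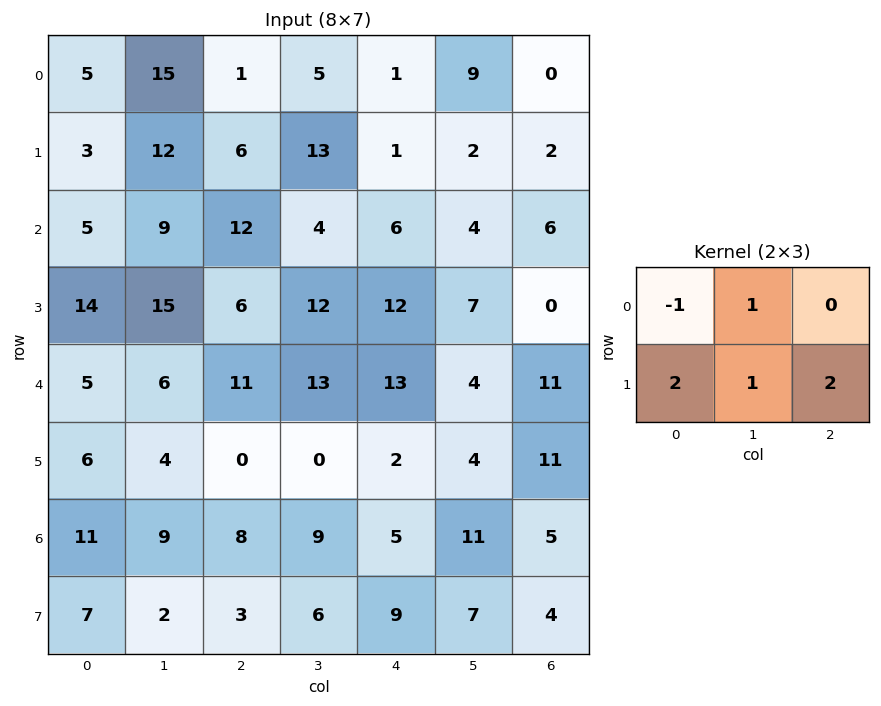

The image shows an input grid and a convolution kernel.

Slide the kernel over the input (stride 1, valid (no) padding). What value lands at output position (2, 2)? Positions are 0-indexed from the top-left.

40

The receptive field on the input at this output position is [12 4 6 / 6 12 12]. Elementwise product with the kernel and sum: 12·-1 + 4·1 + 6·2 + 12·1 + 12·2.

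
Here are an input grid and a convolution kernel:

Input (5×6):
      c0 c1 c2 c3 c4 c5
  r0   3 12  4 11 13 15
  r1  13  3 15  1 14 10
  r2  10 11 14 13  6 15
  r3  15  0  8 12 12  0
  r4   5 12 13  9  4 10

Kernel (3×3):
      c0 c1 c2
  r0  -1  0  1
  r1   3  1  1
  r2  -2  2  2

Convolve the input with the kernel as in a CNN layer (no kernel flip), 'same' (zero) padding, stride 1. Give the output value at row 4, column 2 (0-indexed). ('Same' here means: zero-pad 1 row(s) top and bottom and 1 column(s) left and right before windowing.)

The receptive field on the zero-padded input at this output position is [0 8 12 / 12 13 9 / 0 0 0]. Elementwise product with the kernel and sum: 0·-1 + 12·1 + 12·3 + 13·1 + 9·1 + 0·-2 + 0·2 + 0·2.

70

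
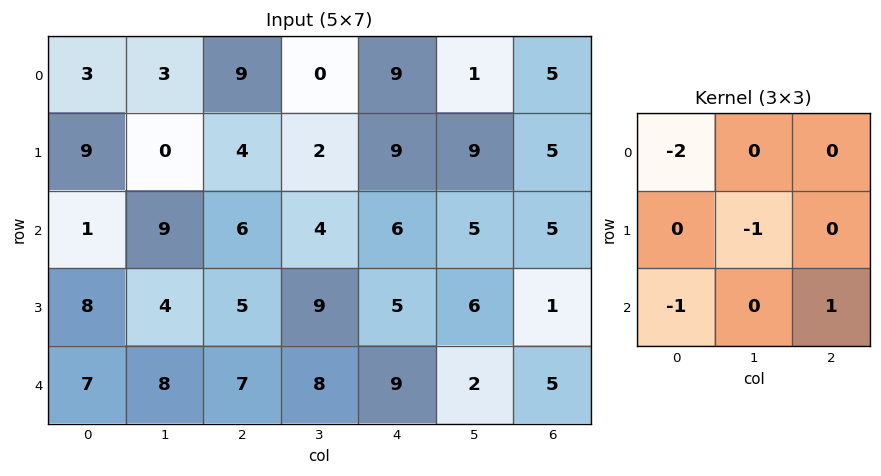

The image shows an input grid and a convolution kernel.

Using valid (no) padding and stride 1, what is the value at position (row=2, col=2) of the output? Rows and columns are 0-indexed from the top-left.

-19

The receptive field on the input at this output position is [6 4 6 / 5 9 5 / 7 8 9]. Elementwise product with the kernel and sum: 6·-2 + 9·-1 + 7·-1 + 9·1.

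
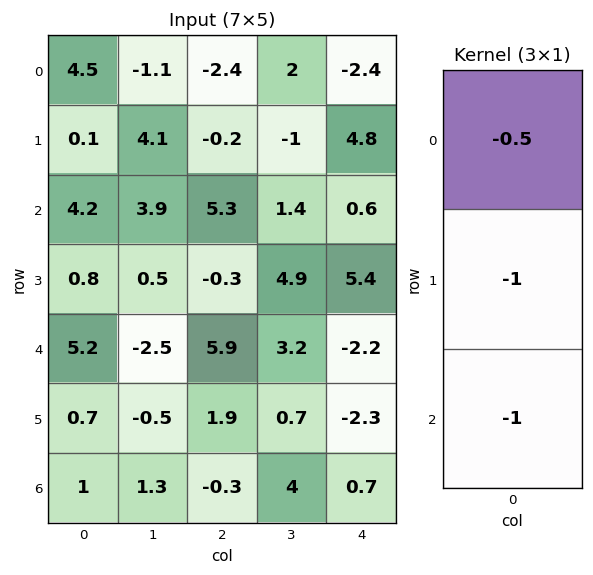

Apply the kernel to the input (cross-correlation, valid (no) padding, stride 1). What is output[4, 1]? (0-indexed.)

The receptive field on the input at this output position is [-2.5 / -0.5 / 1.3]. Elementwise product with the kernel and sum: -2.5·-0.5 + -0.5·-1 + 1.3·-1.

0.45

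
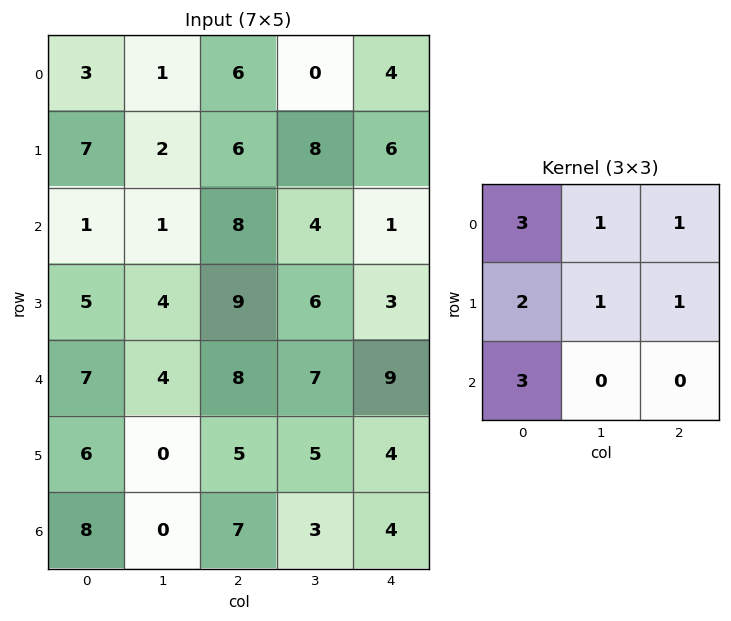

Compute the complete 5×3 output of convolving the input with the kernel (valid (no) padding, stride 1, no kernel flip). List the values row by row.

41 30 72
55 46 80
56 50 80
72 50 83
74 37 80

Output[0,0]: The receptive field on the input at this output position is [3 1 6 / 7 2 6 / 1 1 8]. Elementwise product with the kernel and sum: 3·3 + 1·1 + 6·1 + 7·2 + 2·1 + 6·1 + 1·3.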